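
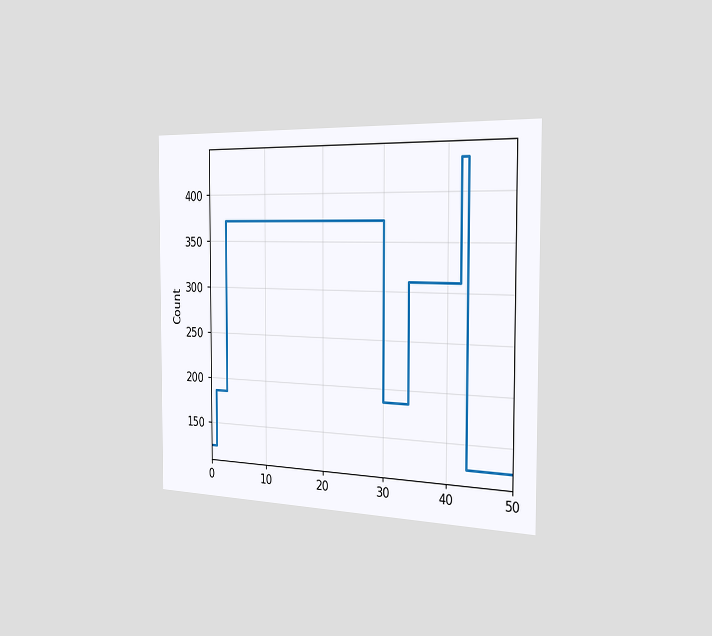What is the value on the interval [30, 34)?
186

The chart is viewed slightly from the right. On [30, 34) the step sits at 186.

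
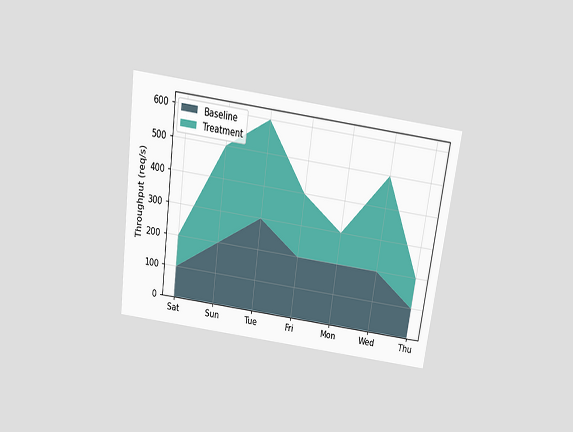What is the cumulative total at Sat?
The chart is tilted about 8° clockwise and viewed slightly from above. The stacked total at Sat reaches 200req/s.

200req/s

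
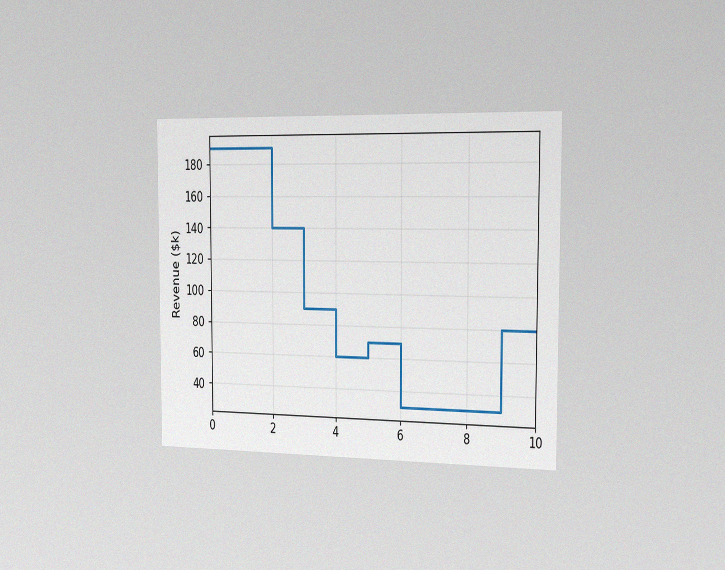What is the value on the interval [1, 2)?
$190k

The chart is viewed slightly from the right, with some photo noise. On [1, 2) the step sits at $190k.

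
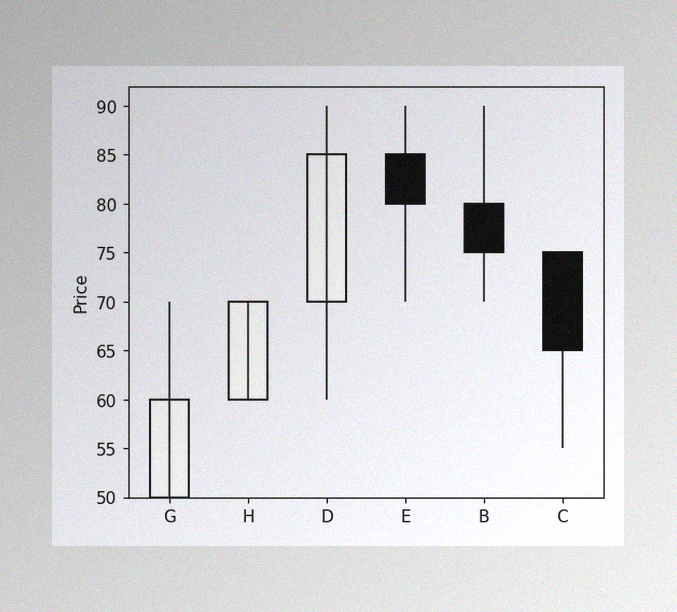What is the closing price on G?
60

The image has some photo noise and uneven lighting. The G candle closes at 60.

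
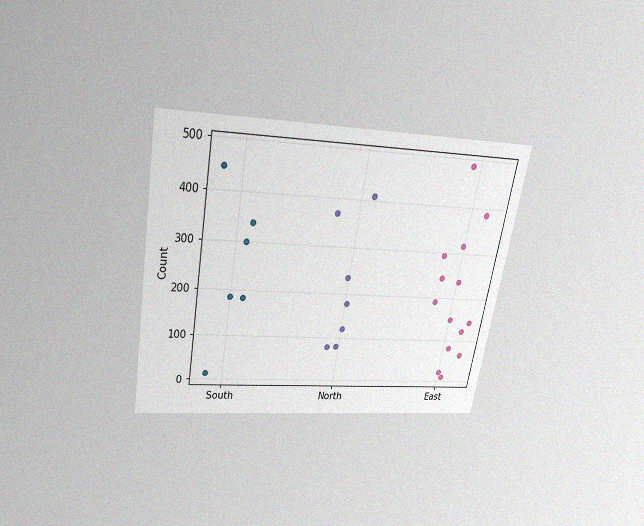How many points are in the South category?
6

The chart is tilted about 10° clockwise and viewed slightly from above, with some photo noise. Counting the markers in the South column gives 6.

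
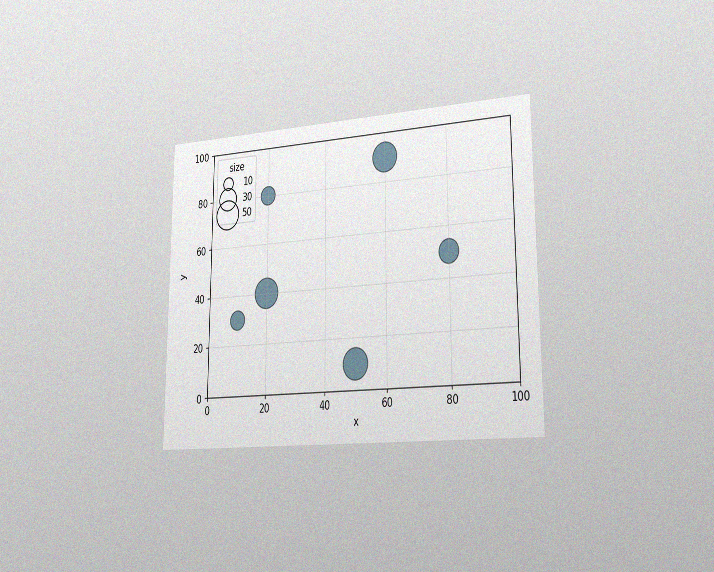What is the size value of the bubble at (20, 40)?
The chart is viewed slightly from the right, with some photo noise. Matching the bubble at (20, 40) against the size legend gives 50.

50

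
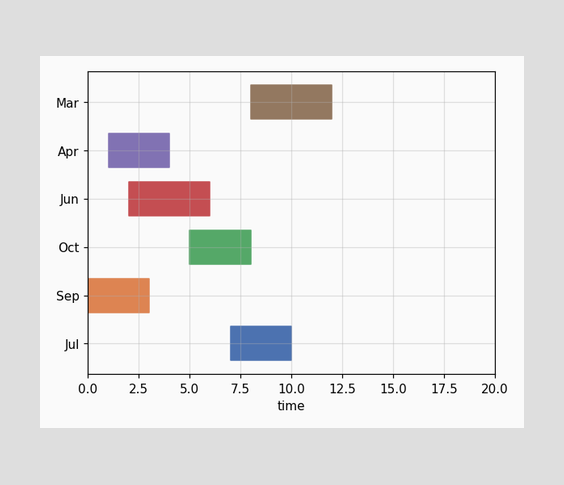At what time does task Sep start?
0

The Sep bar begins at t=0.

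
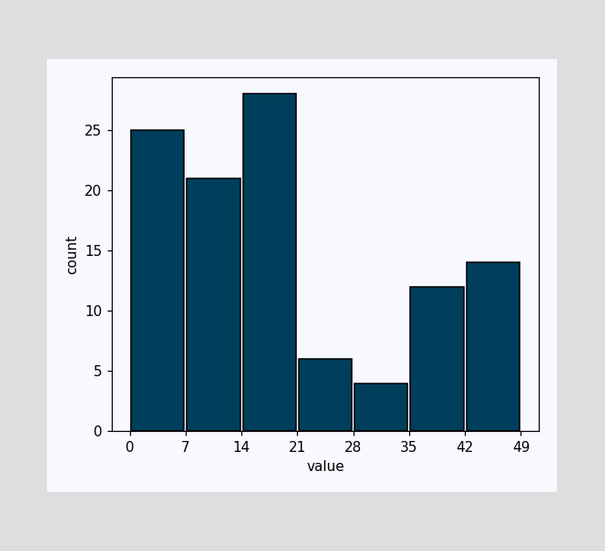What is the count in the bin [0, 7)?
The [0, 7) bin has height 25.

25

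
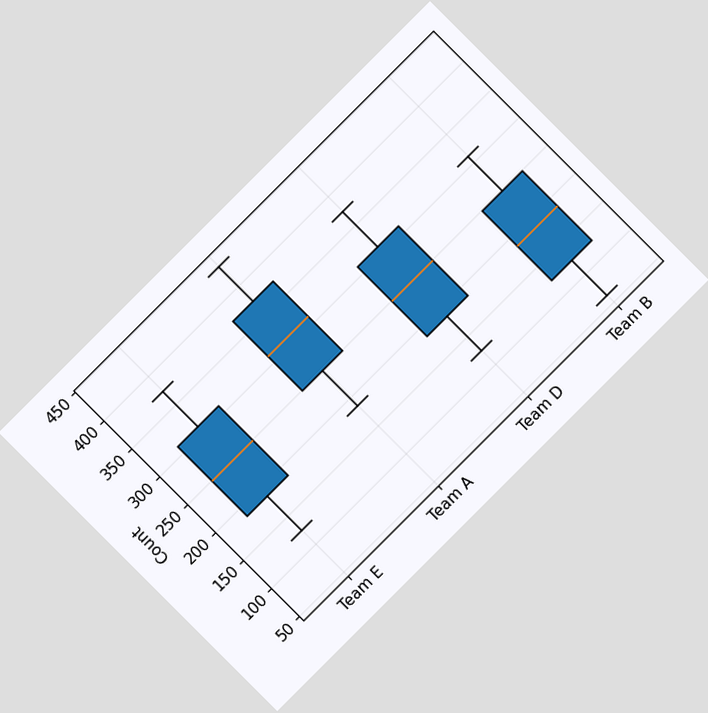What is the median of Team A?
310

The chart is tilted about 45° counter-clockwise. The median line in the Team A box sits at 310.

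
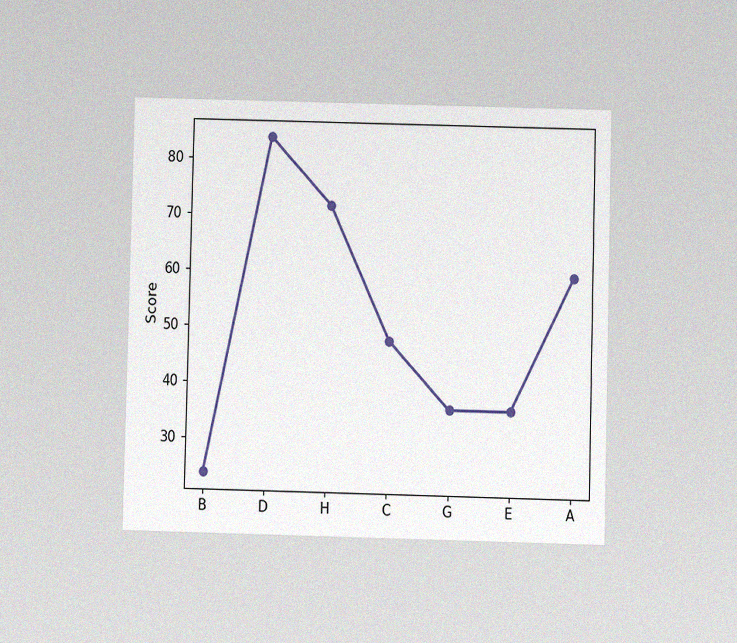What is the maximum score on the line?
84

The chart is viewed at a slight angle, with some photo noise. The highest point is at D, and reading across to the y-axis gives 84.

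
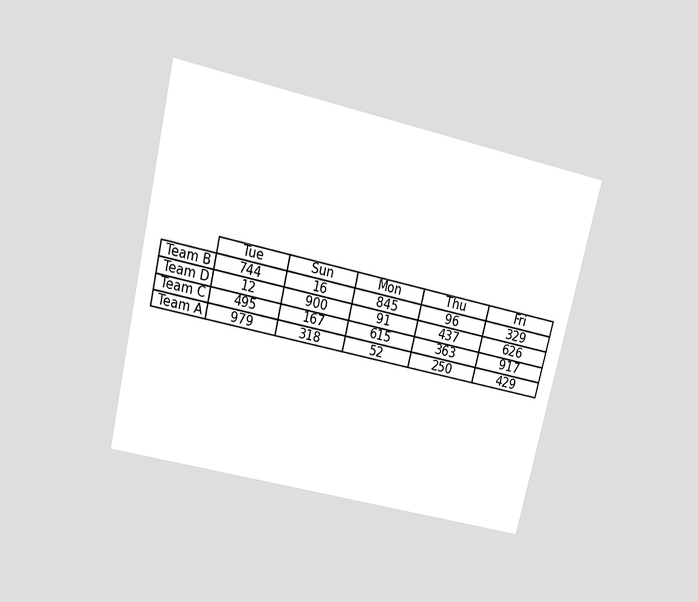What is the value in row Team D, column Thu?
The chart is tilted about 13° clockwise and viewed slightly from above. The (Team D, Thu) cell reads 437.

437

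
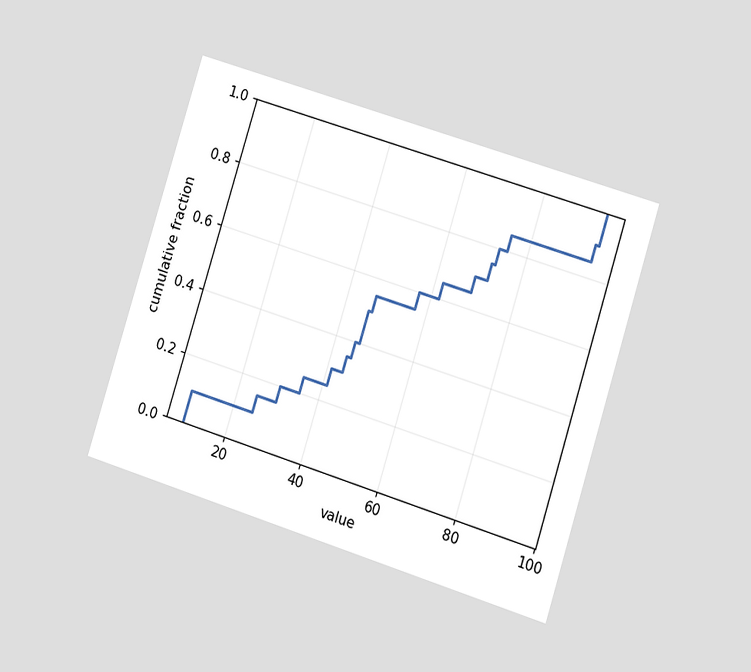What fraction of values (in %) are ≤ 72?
The chart is tilted about 17° clockwise and viewed at a slight angle. At x=72 the ECDF step is at 75%.

75%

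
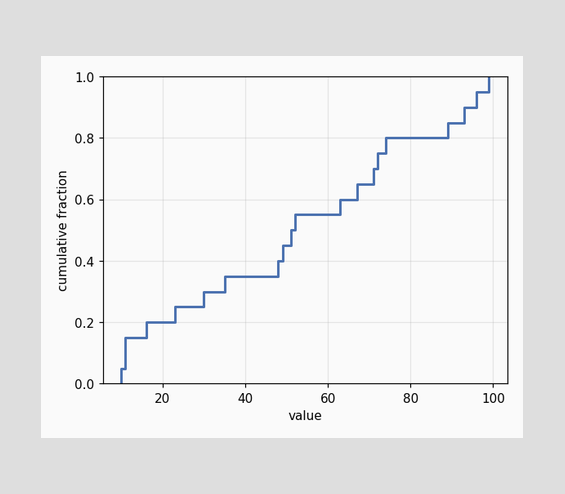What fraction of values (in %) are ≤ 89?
85%

At x=89 the ECDF step is at 85%.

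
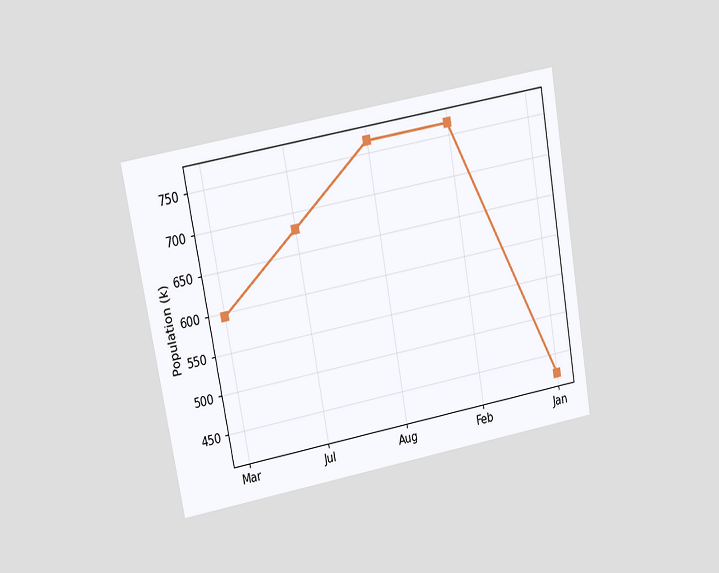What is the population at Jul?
The chart is tilted about 10° counter-clockwise and viewed at a slight angle. At Jul, the line is at 680k.

680k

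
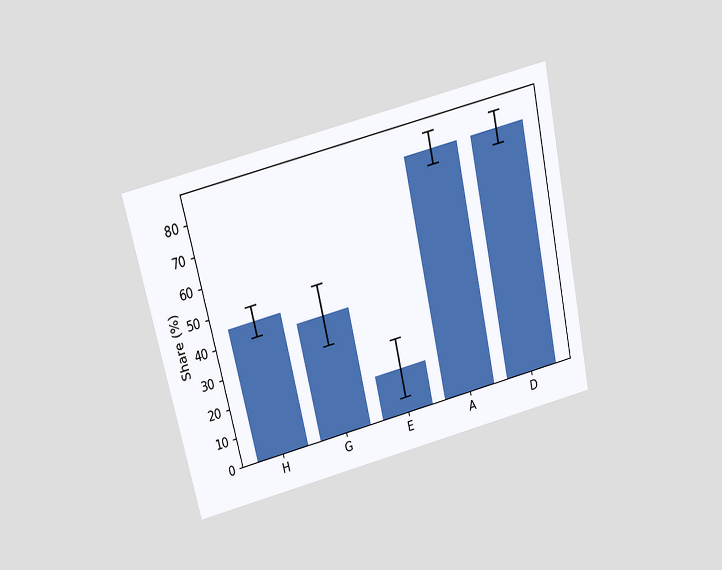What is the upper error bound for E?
25%

The chart is tilted about 13° counter-clockwise and viewed slightly from above. The E bar's upper whisker reaches 25%.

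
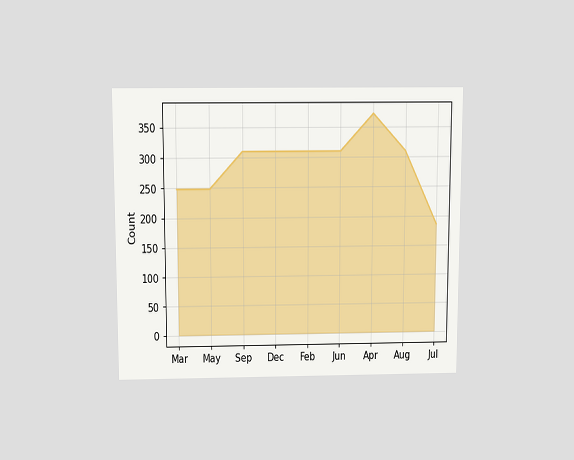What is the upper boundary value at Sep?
The chart is viewed slightly from above. At Sep the upper boundary is at 310.

310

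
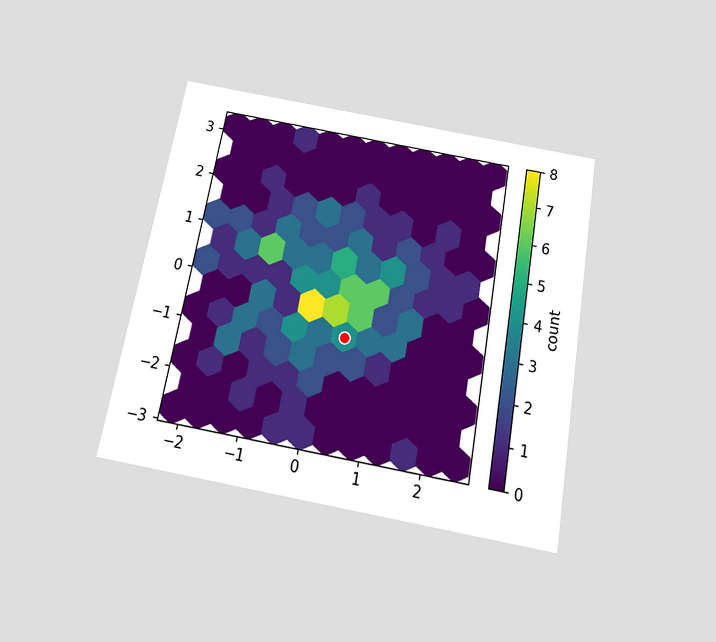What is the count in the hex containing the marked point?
The chart is tilted about 10° clockwise and viewed slightly from below. The marked hex reads 4 on the colorbar.

4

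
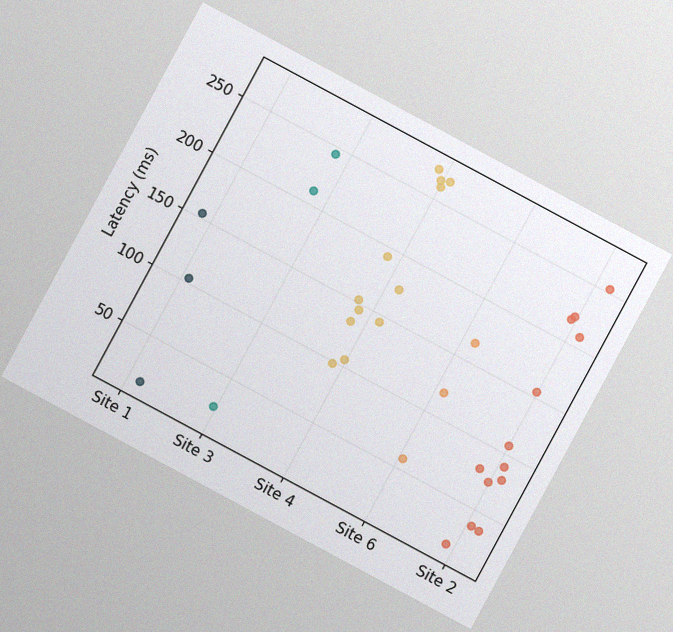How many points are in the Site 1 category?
3

The chart is tilted about 28° clockwise, with some photo noise. Counting the markers in the Site 1 column gives 3.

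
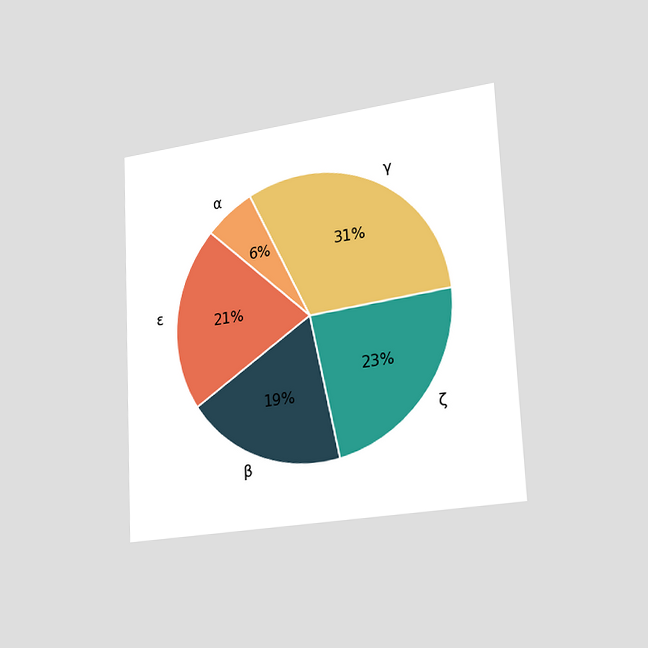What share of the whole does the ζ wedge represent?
23%

The chart is tilted about 3° counter-clockwise and viewed slightly from the right. The ζ slice takes up 23% of the pie.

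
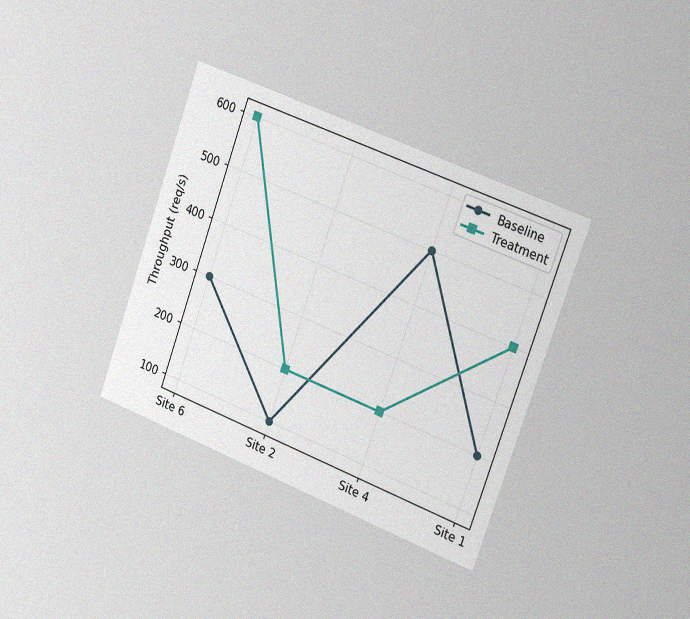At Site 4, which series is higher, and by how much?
The chart is tilted about 20° clockwise and viewed slightly from the right, with some photo noise. At Site 4, Baseline sits above the other line by 300req/s.

Baseline, by 300req/s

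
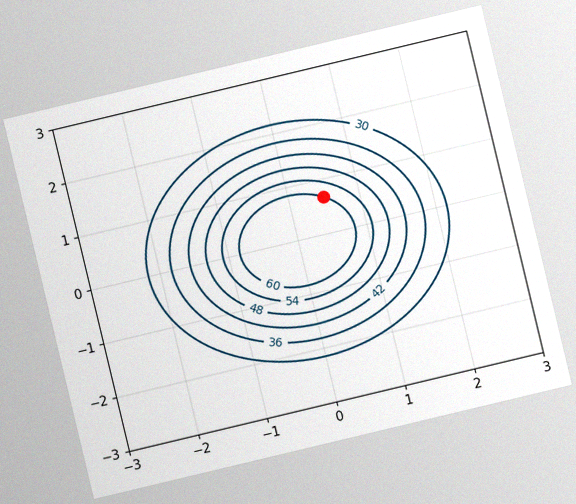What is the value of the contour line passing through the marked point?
The chart is tilted about 13° counter-clockwise, with some photo noise. The marked point sits on the contour labelled 60.

60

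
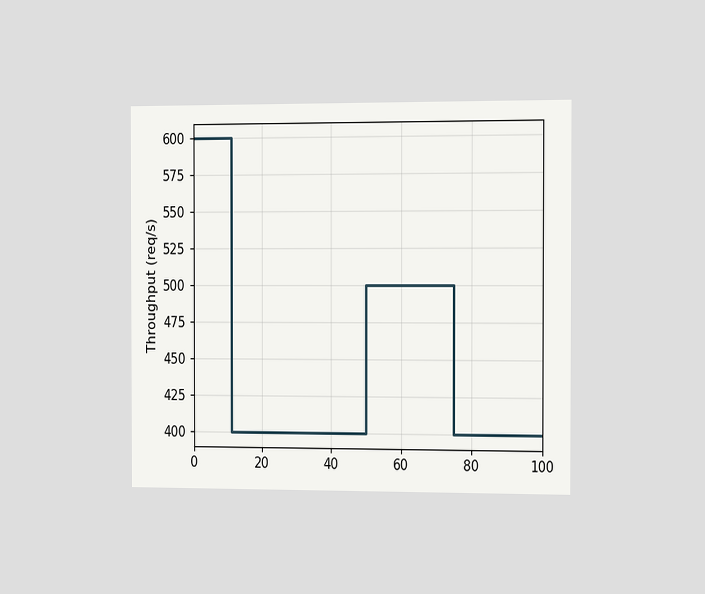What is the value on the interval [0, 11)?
600req/s

The chart is viewed slightly from the right. On [0, 11) the step sits at 600req/s.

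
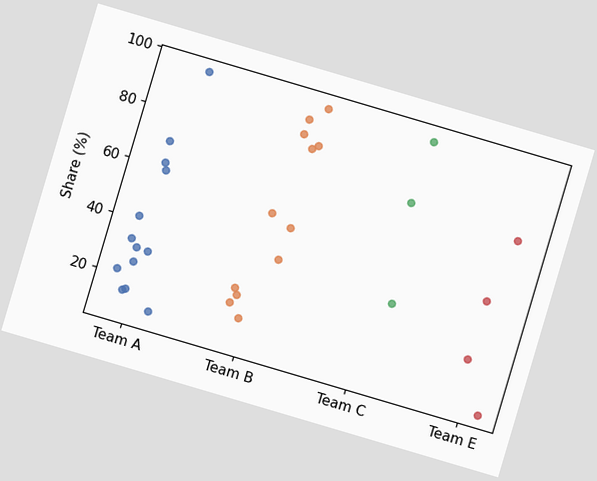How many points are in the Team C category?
The chart is tilted about 16° clockwise. Counting the markers in the Team C column gives 3.

3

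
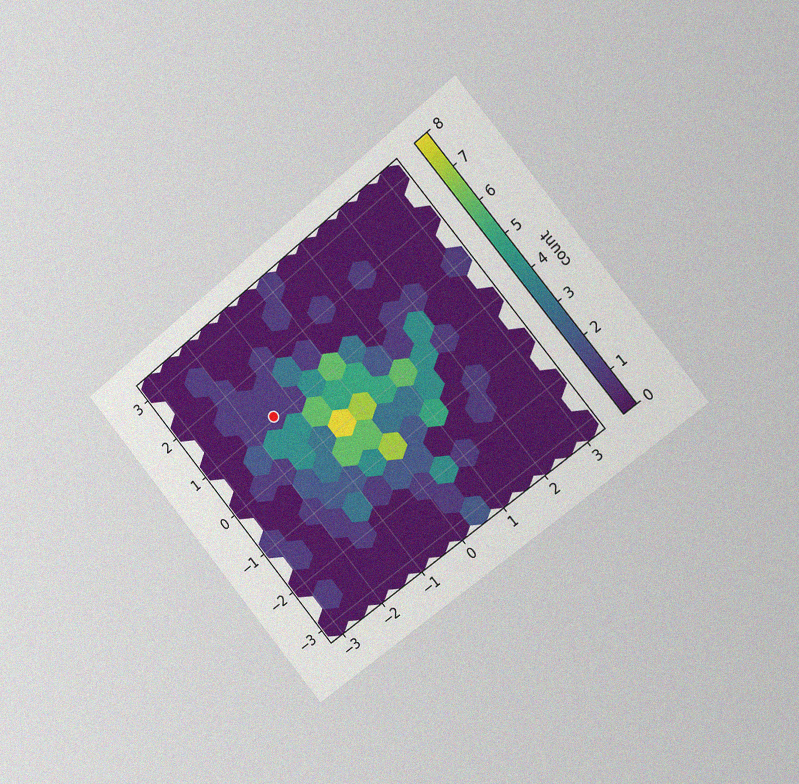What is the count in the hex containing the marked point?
The chart is tilted about 40° counter-clockwise and viewed slightly from the right, with some photo noise. The marked hex reads 1 on the colorbar.

1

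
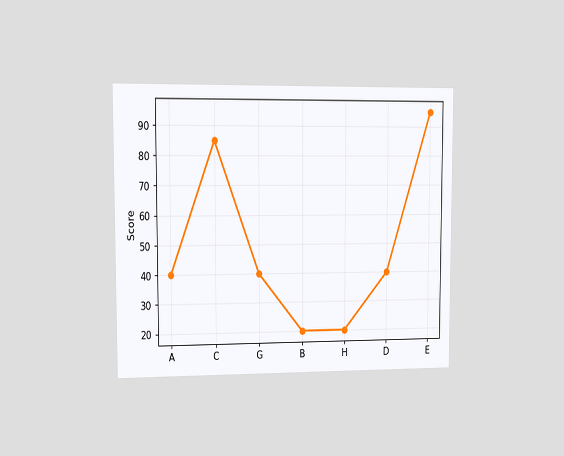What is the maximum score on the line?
The chart is viewed at a slight angle. The highest point is at E, and reading across to the y-axis gives 95.

95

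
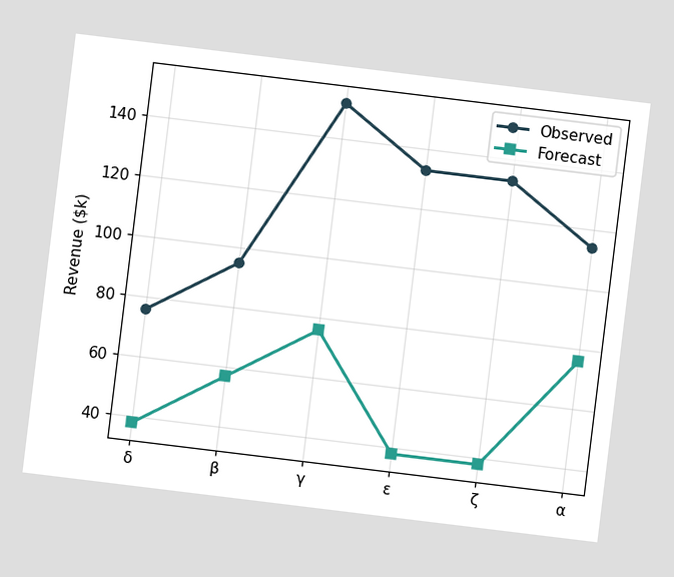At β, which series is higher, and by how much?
The chart is tilted about 7° clockwise. At β, Observed sits above the other line by $38k.

Observed, by $38k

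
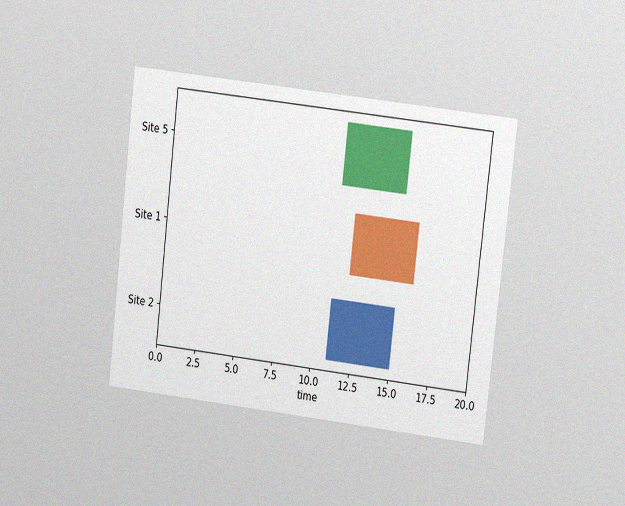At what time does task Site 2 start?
11

The chart is tilted about 7° clockwise and viewed at a slight angle, with some photo noise. The Site 2 bar begins at t=11.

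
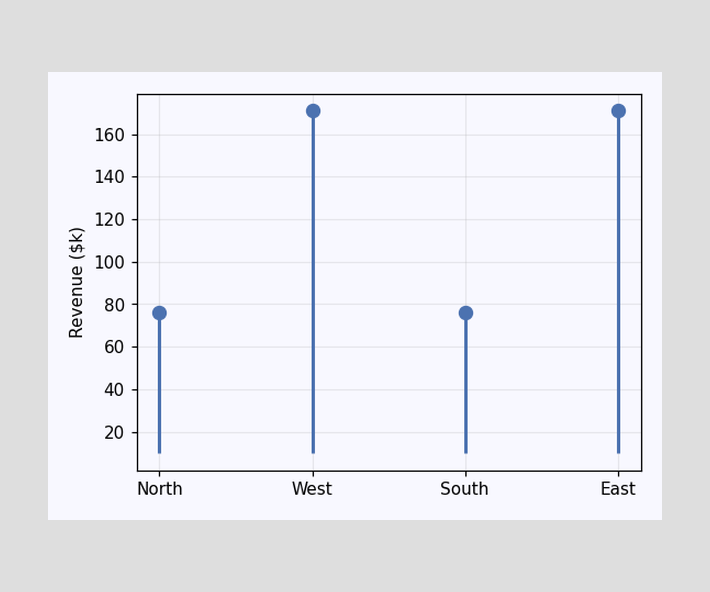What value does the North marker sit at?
The North marker sits at $76k.

$76k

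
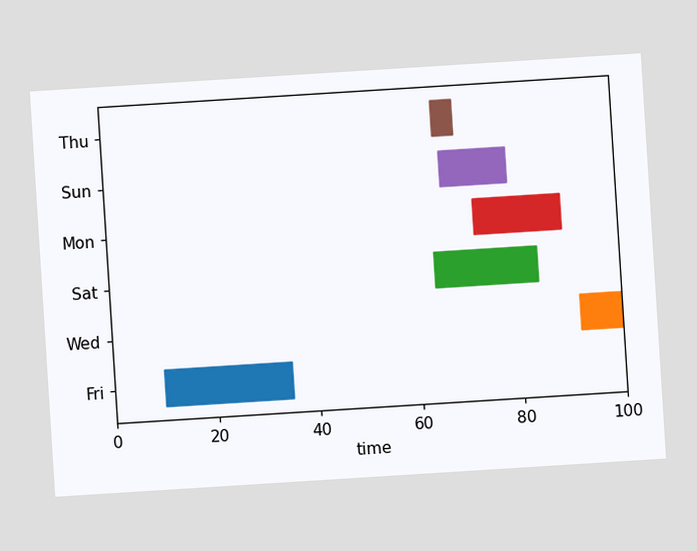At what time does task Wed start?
92

The chart is tilted about 4° counter-clockwise. The Wed bar begins at t=92.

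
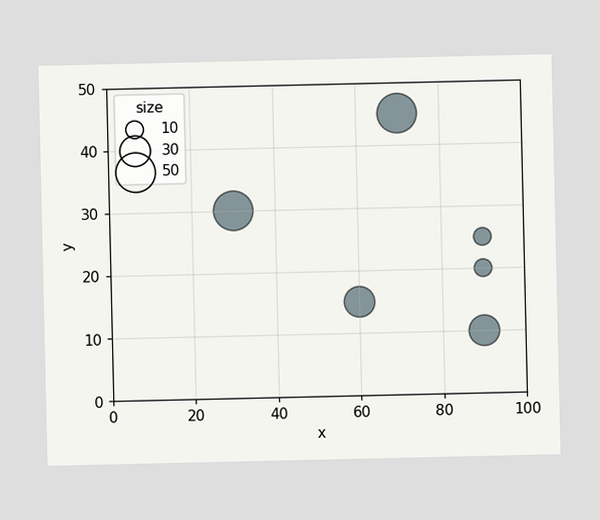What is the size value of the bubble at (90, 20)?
Matching the bubble at (90, 20) against the size legend gives 10.

10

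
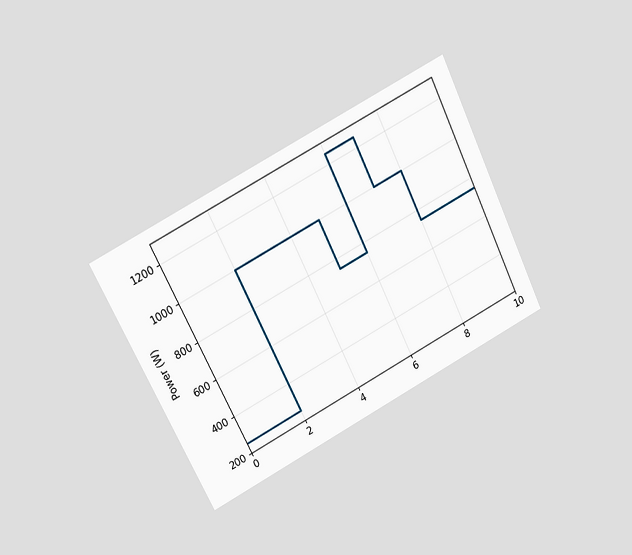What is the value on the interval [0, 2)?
The chart is tilted about 27° counter-clockwise and viewed at a slight angle. On [0, 2) the step sits at 250W.

250W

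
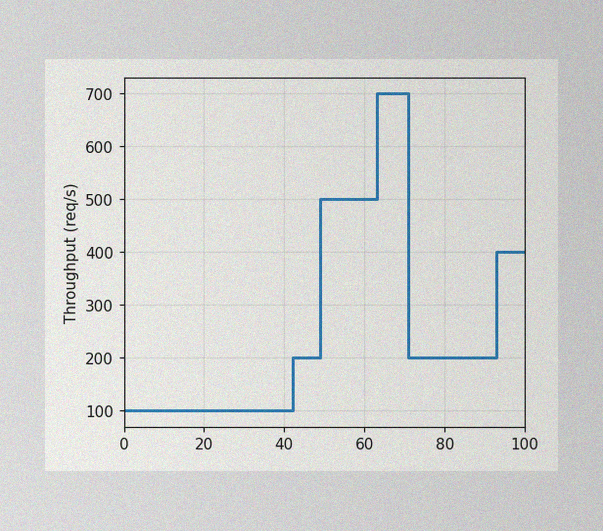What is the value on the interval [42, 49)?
200req/s

The image has some photo noise and uneven lighting. On [42, 49) the step sits at 200req/s.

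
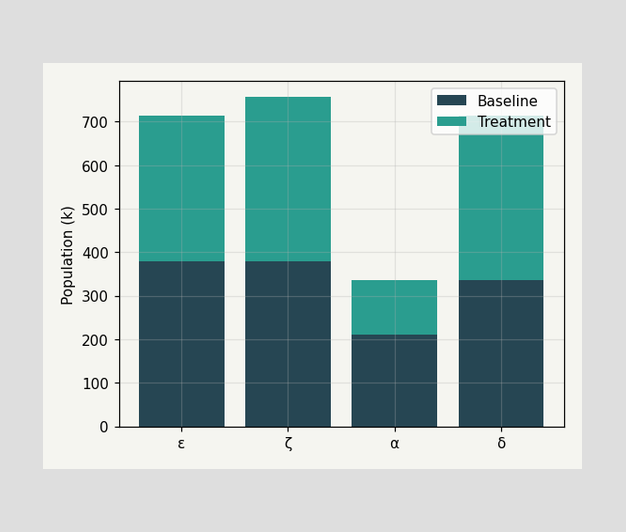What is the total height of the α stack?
336k

The α stack's top reaches 336k on the y-axis.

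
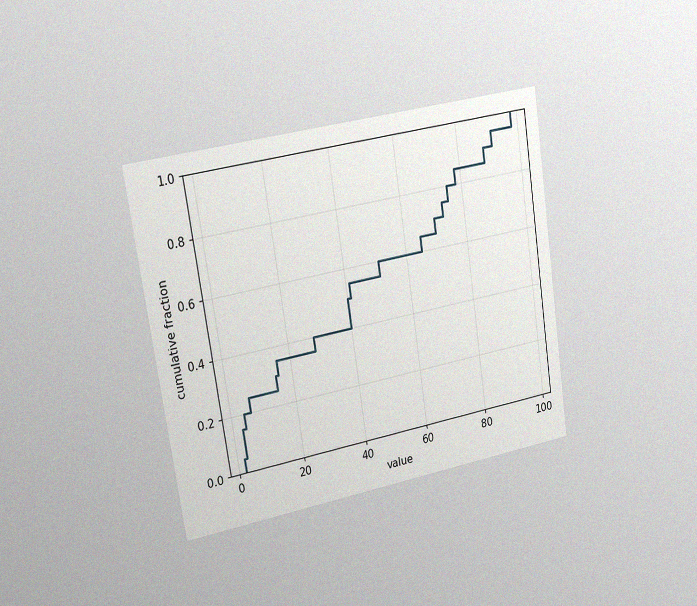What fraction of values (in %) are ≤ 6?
The chart is tilted about 9° counter-clockwise and viewed slightly from the left, with some photo noise. At x=6 the ECDF step is at 25%.

25%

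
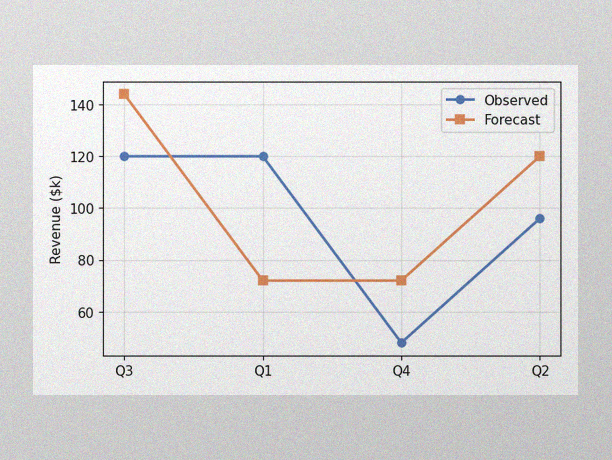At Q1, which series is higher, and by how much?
Observed, by $48k

The image has some photo noise and uneven lighting. At Q1, Observed sits above the other line by $48k.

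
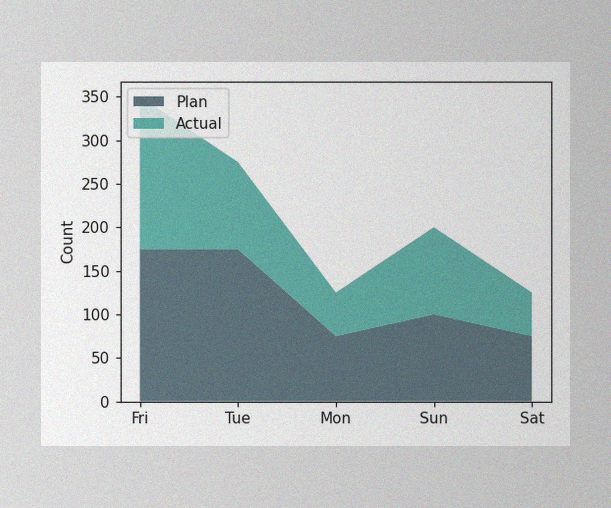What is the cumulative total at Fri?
350

The image has some photo noise and uneven lighting. The stacked total at Fri reaches 350.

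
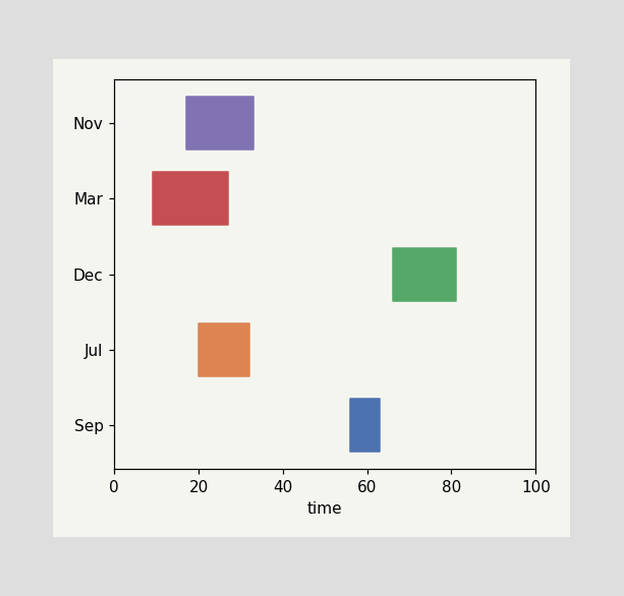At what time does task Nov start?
17

The Nov bar begins at t=17.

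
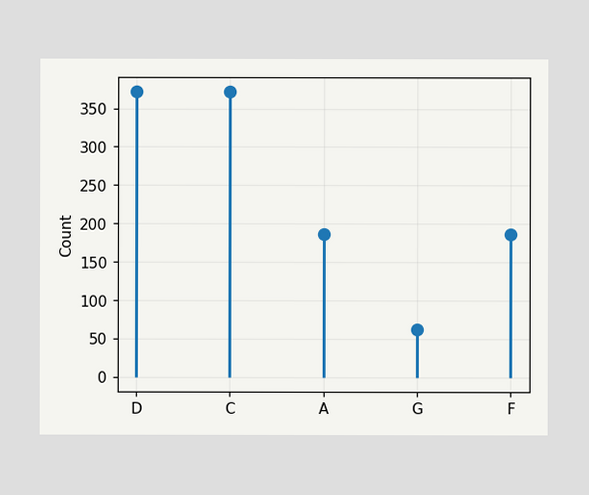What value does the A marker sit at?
186

The A marker sits at 186.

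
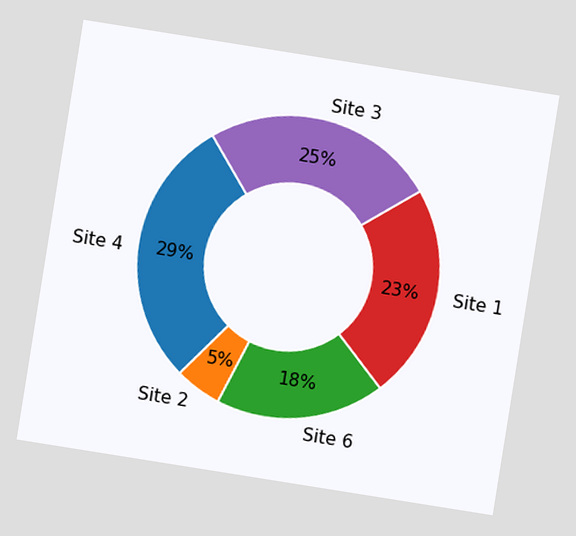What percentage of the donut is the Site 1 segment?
23%

The chart is tilted about 9° clockwise. The Site 1 segment takes up 23% of the ring.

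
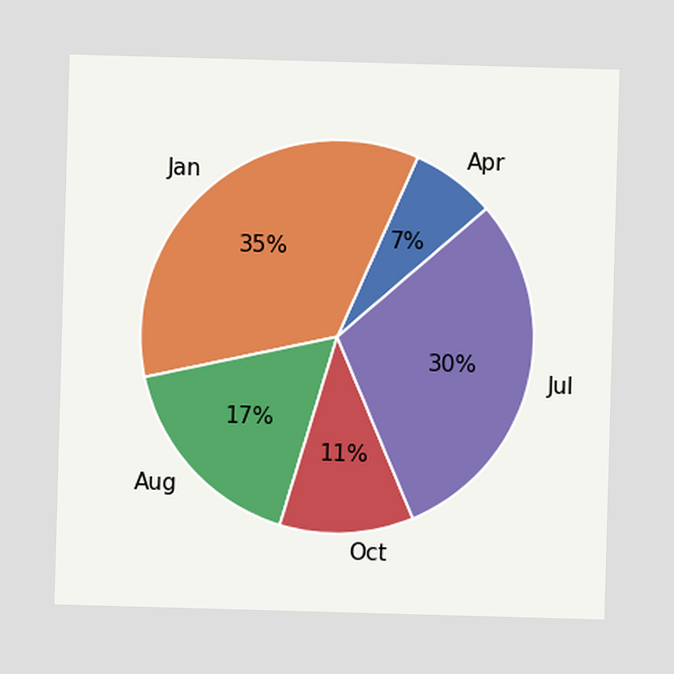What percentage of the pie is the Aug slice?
The Aug slice takes up 17% of the pie.

17%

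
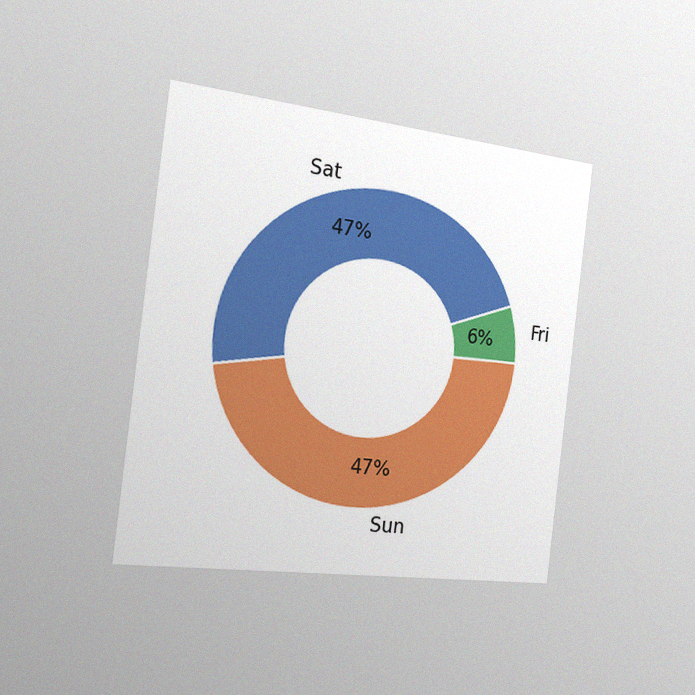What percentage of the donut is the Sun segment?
The chart is tilted about 7° clockwise and viewed slightly from the left, with some photo noise. The Sun segment takes up 47% of the ring.

47%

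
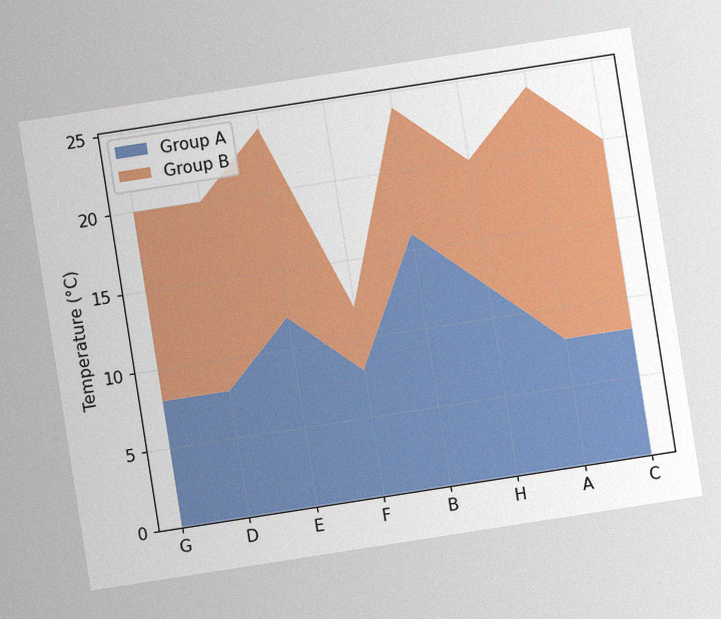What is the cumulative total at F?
12°C

The chart is tilted about 9° counter-clockwise, with some photo noise. The stacked total at F reaches 12°C.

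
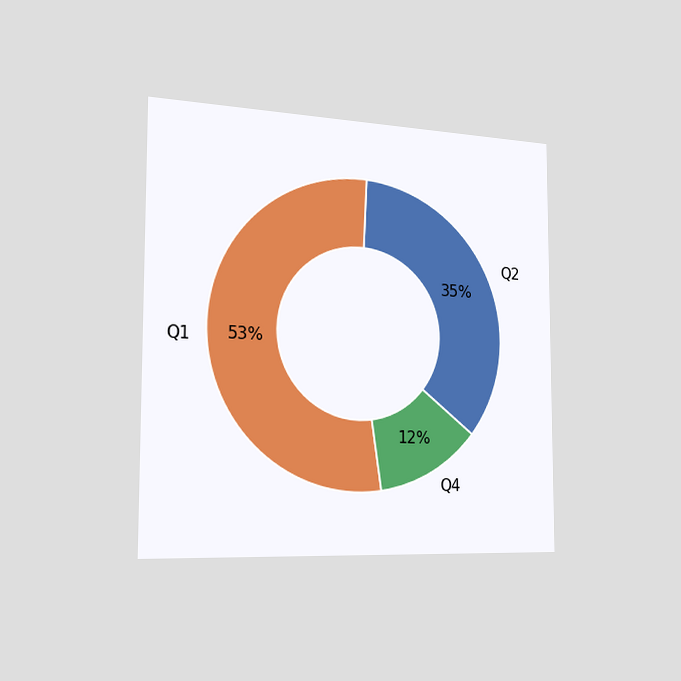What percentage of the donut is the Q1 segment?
The chart is viewed slightly from the left. The Q1 segment takes up 53% of the ring.

53%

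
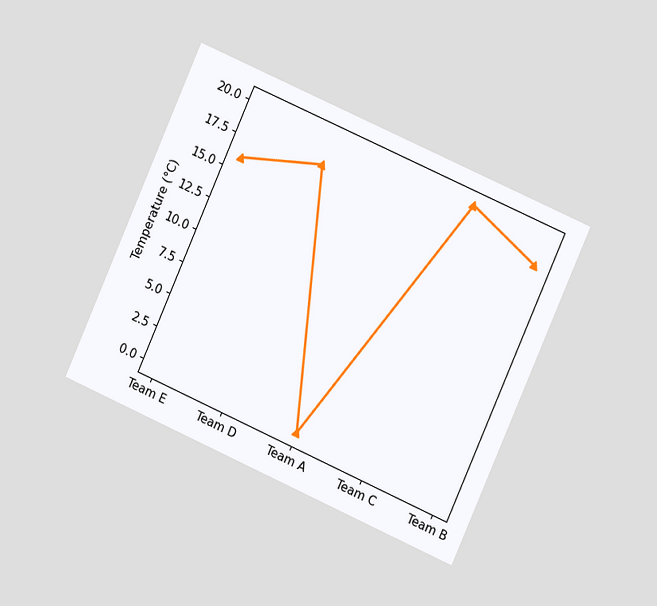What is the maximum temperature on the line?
20°C

The chart is tilted about 24° clockwise and viewed slightly from the right. The highest point is at Team C, and reading across to the y-axis gives 20°C.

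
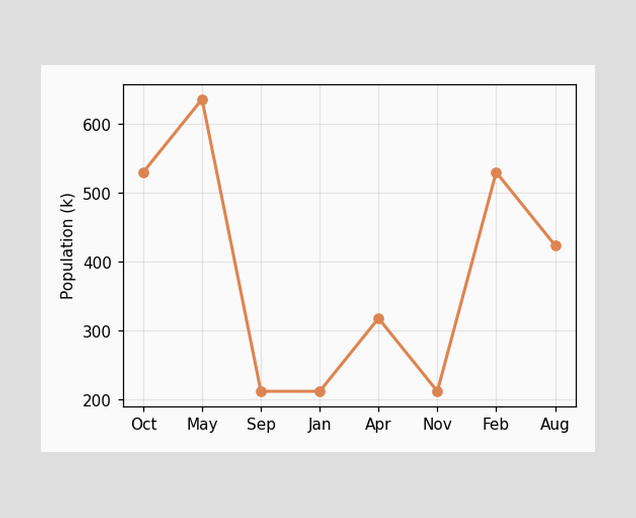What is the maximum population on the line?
636k

The highest point is at May, and reading across to the y-axis gives 636k.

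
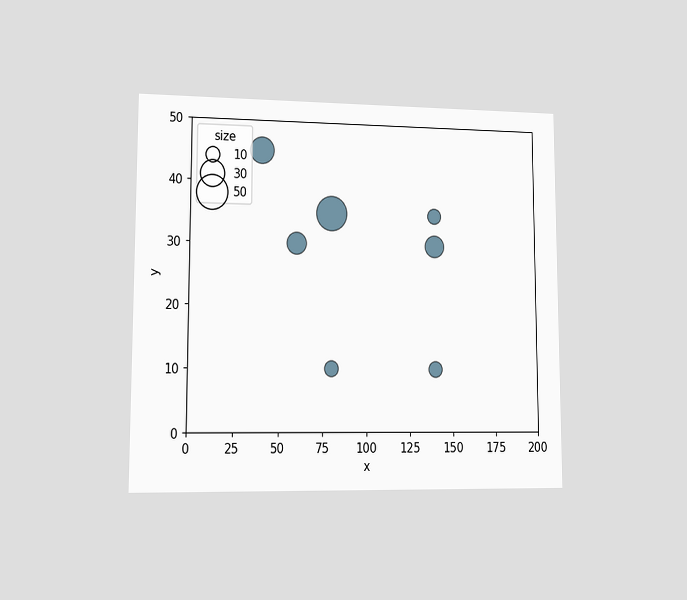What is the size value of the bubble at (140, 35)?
The chart is viewed at a slight angle. Matching the bubble at (140, 35) against the size legend gives 10.

10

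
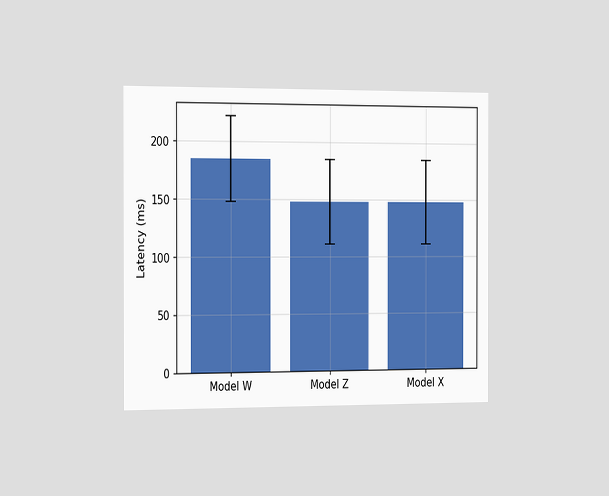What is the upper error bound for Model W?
222ms

The chart is viewed slightly from the left. The Model W bar's upper whisker reaches 222ms.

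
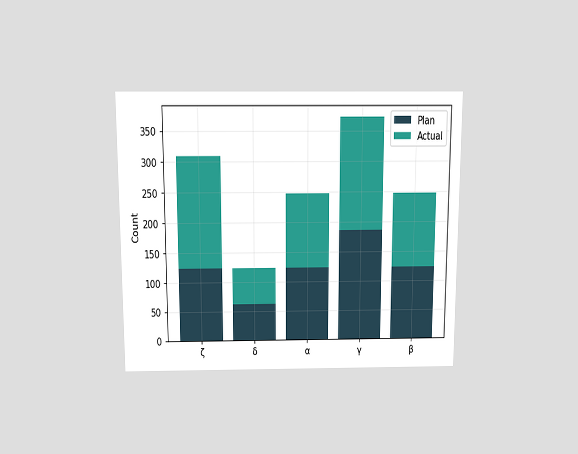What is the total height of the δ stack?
The chart is viewed slightly from above. The δ stack's top reaches 124 on the y-axis.

124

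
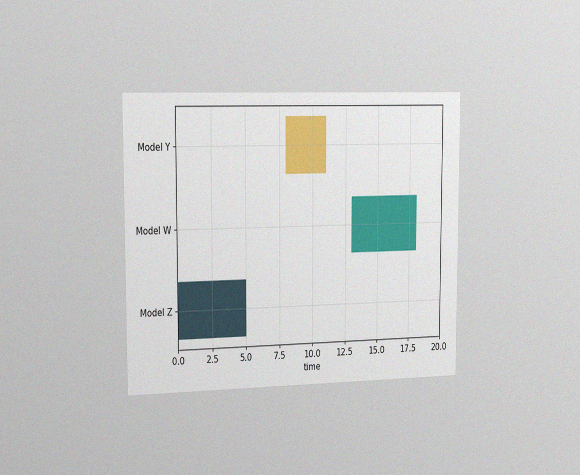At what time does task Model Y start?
The chart is viewed slightly from the left, with some photo noise. The Model Y bar begins at t=8.

8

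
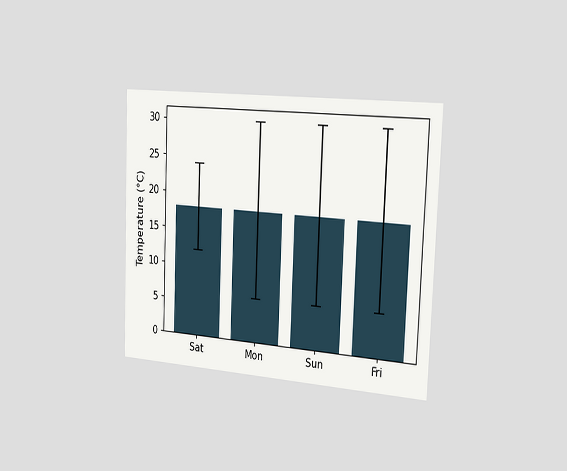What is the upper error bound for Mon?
30°C

The chart is tilted about 2° clockwise and viewed slightly from the right. The Mon bar's upper whisker reaches 30°C.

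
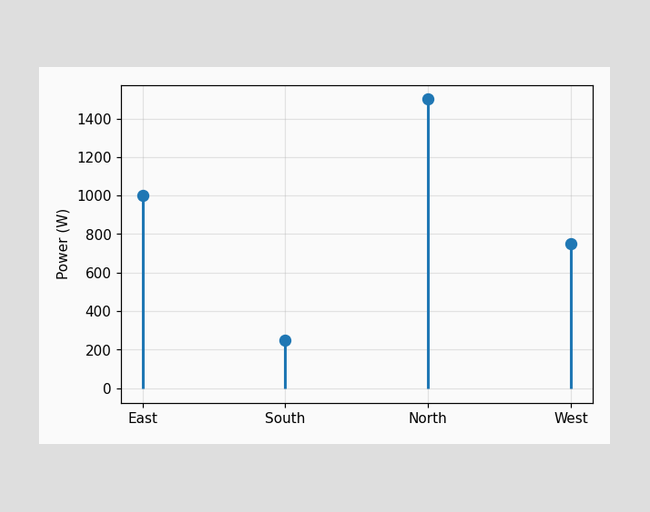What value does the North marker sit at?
1500W

The North marker sits at 1500W.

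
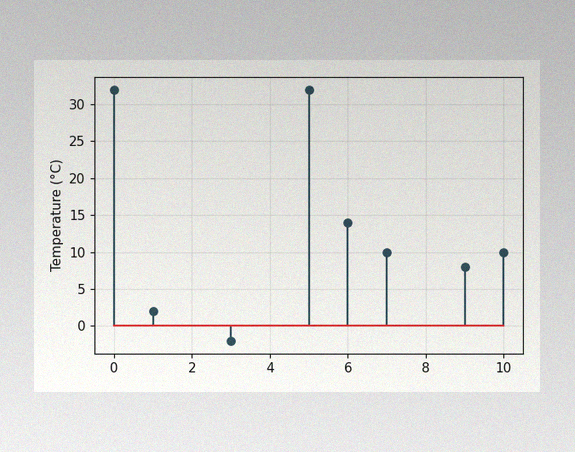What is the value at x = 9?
The image has some photo noise and uneven lighting. The stem at x=9 reaches 8°C.

8°C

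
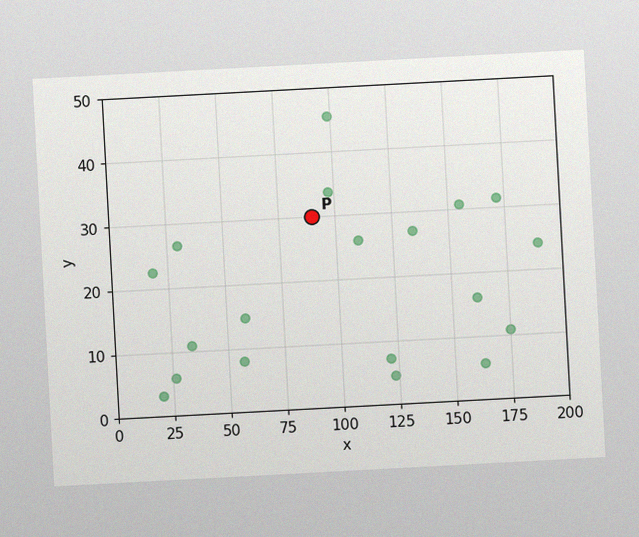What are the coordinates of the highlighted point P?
The chart is tilted about 3° counter-clockwise, with some photo noise. Following the gridlines from P to each axis, P sits at (90, 30).

(90, 30)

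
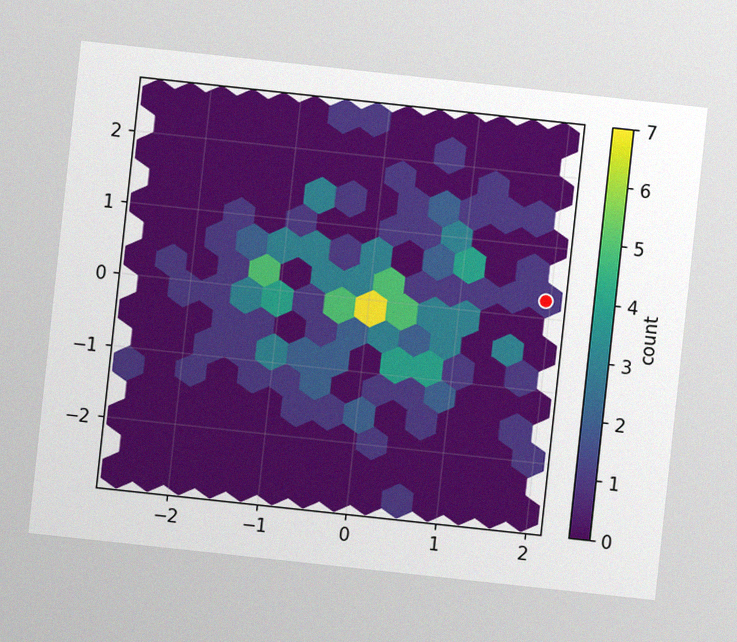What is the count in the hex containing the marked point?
1

The chart is tilted about 6° clockwise, with some photo noise. The marked hex reads 1 on the colorbar.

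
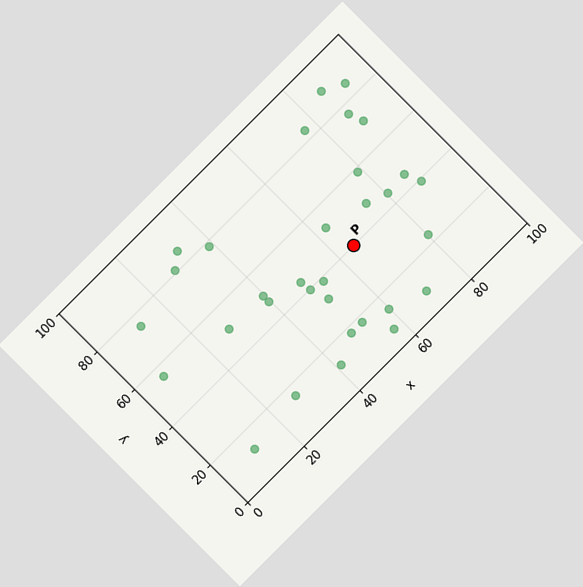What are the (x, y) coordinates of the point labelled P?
The chart is tilted about 45° counter-clockwise. Following the gridlines from P to each axis, P sits at (65, 40).

(65, 40)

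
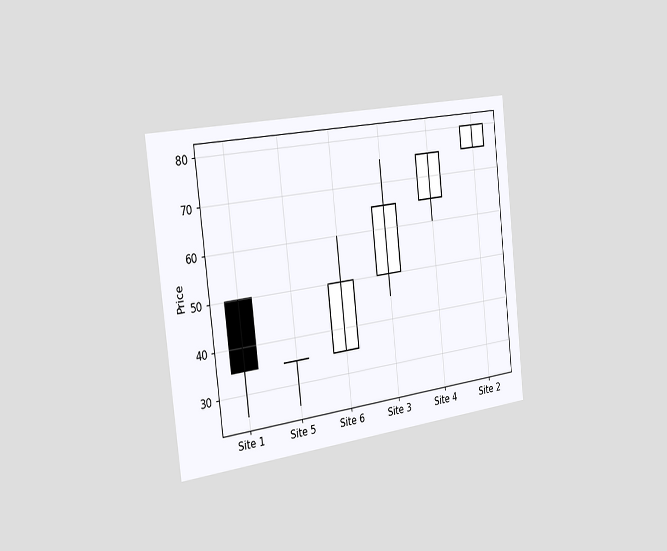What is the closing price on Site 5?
35

The chart is tilted about 6° counter-clockwise and viewed slightly from the left. The Site 5 candle closes at 35.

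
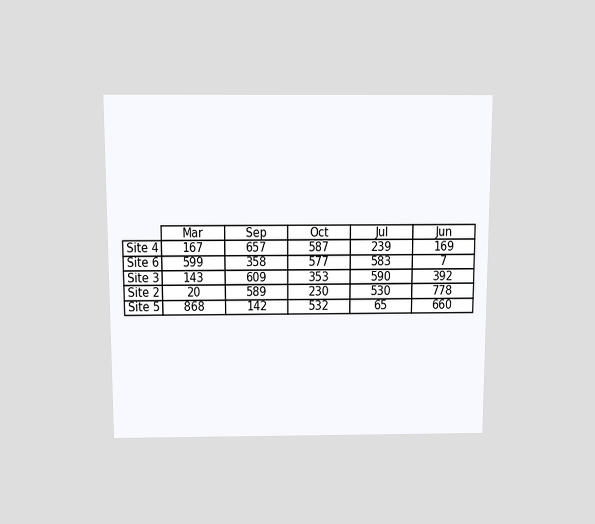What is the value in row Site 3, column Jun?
392

The chart is viewed slightly from above. The (Site 3, Jun) cell reads 392.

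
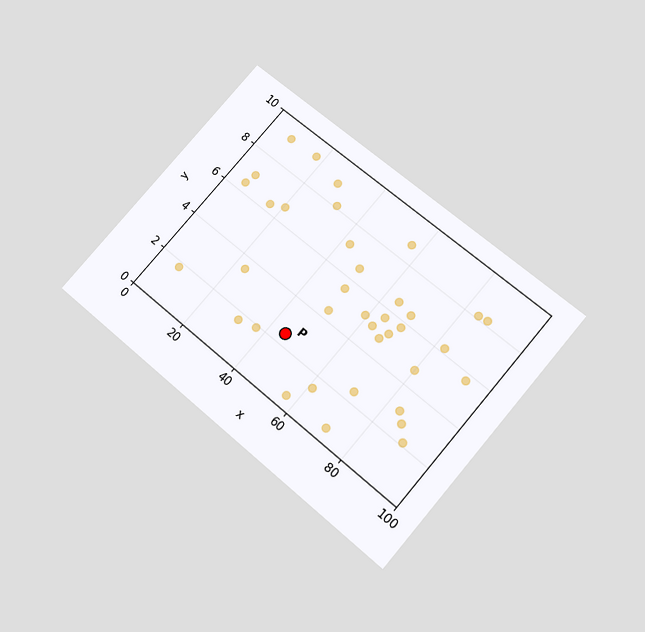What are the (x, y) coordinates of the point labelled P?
(45, 2.5)

The chart is tilted about 41° clockwise and viewed slightly from below. Following the gridlines from P to each axis, P sits at (45, 2.5).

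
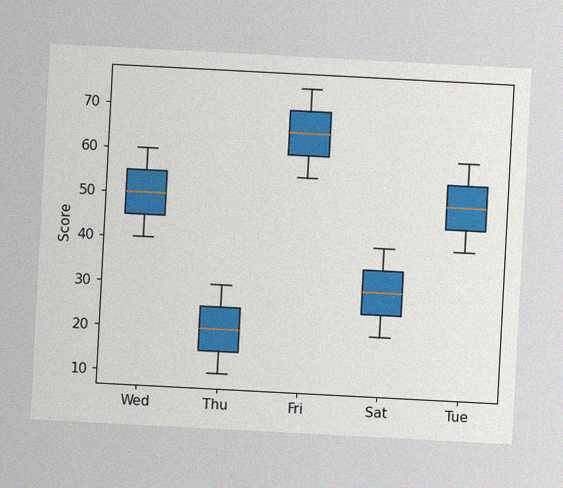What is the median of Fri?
65

The chart is tilted about 3° clockwise, with some photo noise. The median line in the Fri box sits at 65.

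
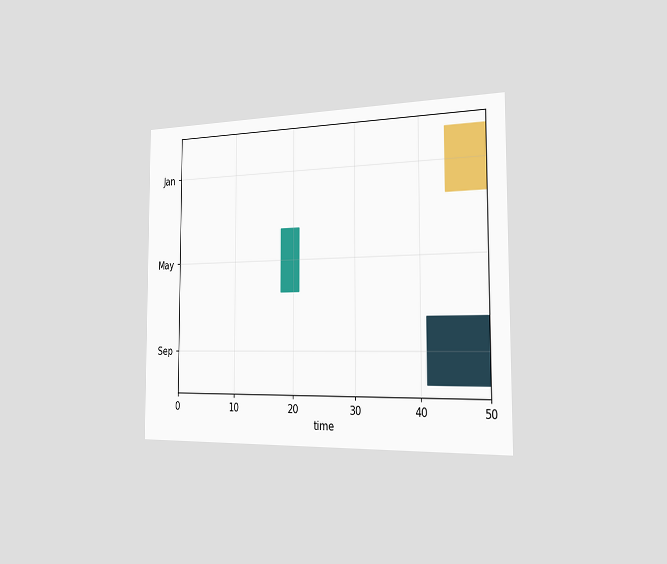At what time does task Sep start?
The chart is viewed slightly from the right. The Sep bar begins at t=41.

41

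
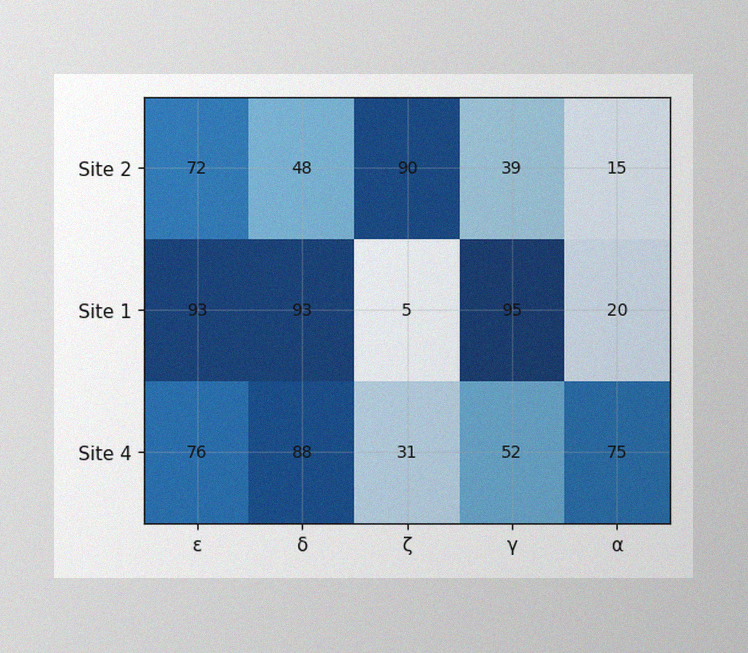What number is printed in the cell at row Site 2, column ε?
72

The image has some photo noise and uneven lighting. The (Site 2, ε) cell reads 72.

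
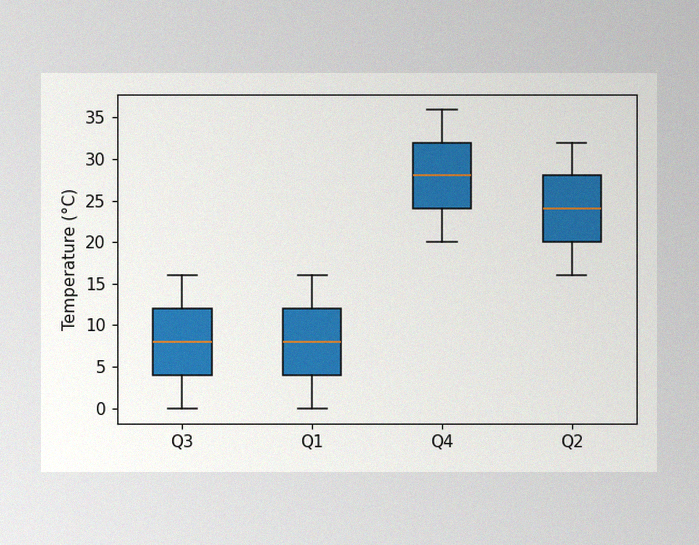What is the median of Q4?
28°C

The image has some photo noise and uneven lighting. The median line in the Q4 box sits at 28°C.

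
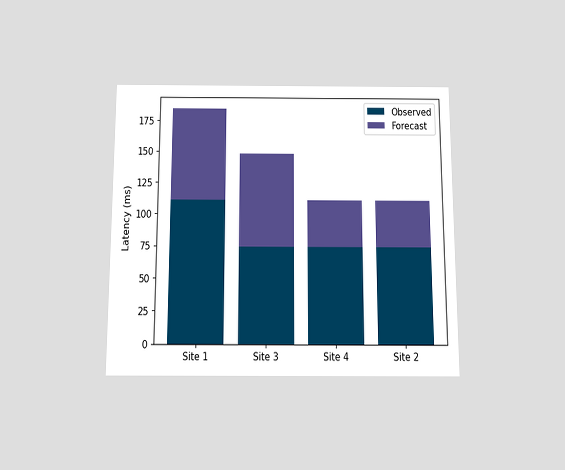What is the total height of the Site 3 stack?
148ms

The chart is viewed slightly from below. The Site 3 stack's top reaches 148ms on the y-axis.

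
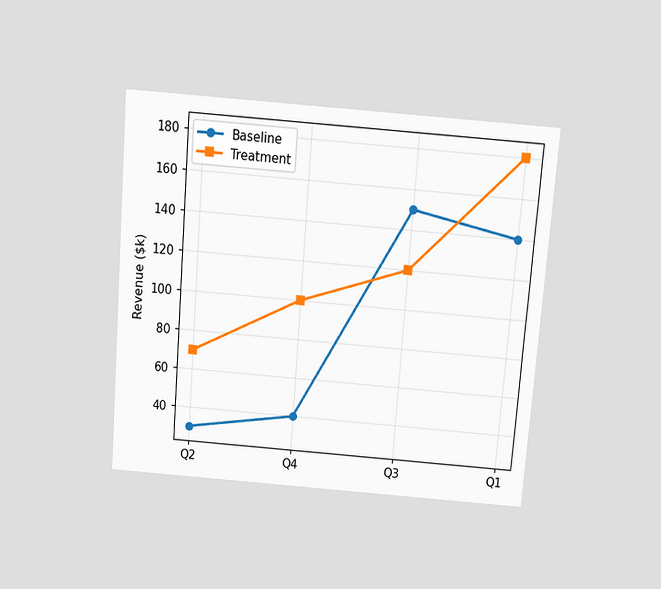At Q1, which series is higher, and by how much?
The chart is tilted about 4° clockwise and viewed slightly from above. At Q1, Treatment sits above the other line by $40k.

Treatment, by $40k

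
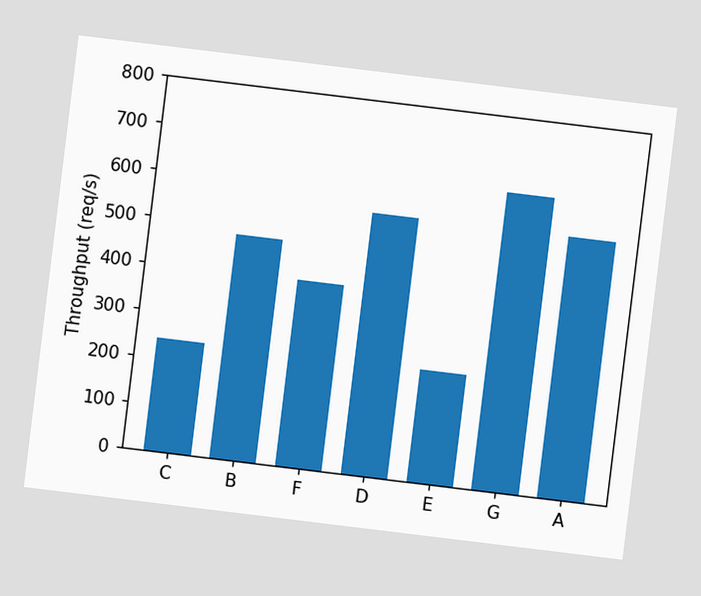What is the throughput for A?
The chart is tilted about 7° clockwise. Reading along the chart's y-axis, the A bar reaches 560req/s.

560req/s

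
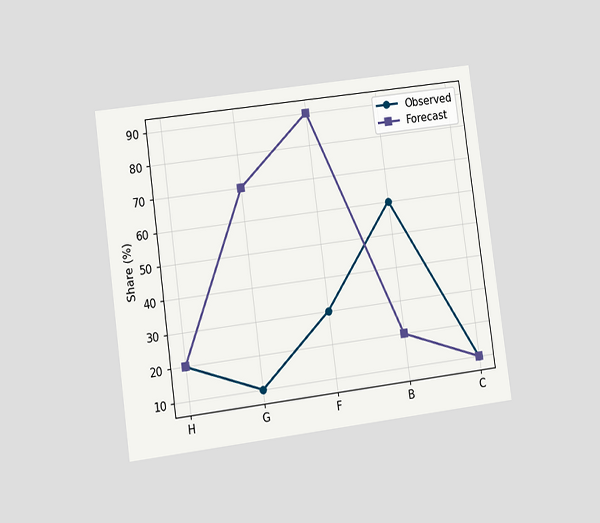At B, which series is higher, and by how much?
Observed, by 40%

The chart is tilted about 7° counter-clockwise and viewed at a slight angle. At B, Observed sits above the other line by 40%.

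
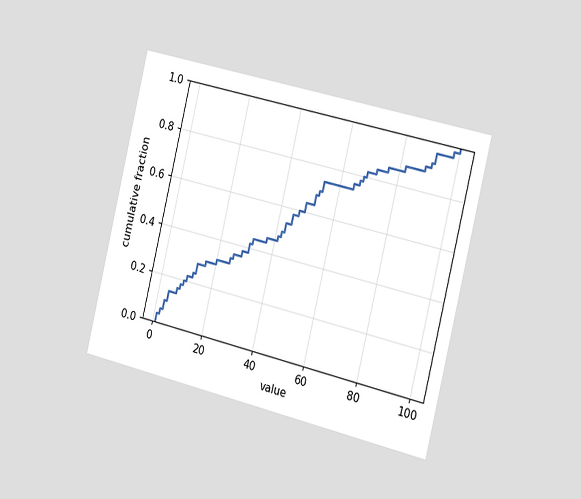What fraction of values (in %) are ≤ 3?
10%

The chart is tilted about 14° clockwise and viewed slightly from the right. At x=3 the ECDF step is at 10%.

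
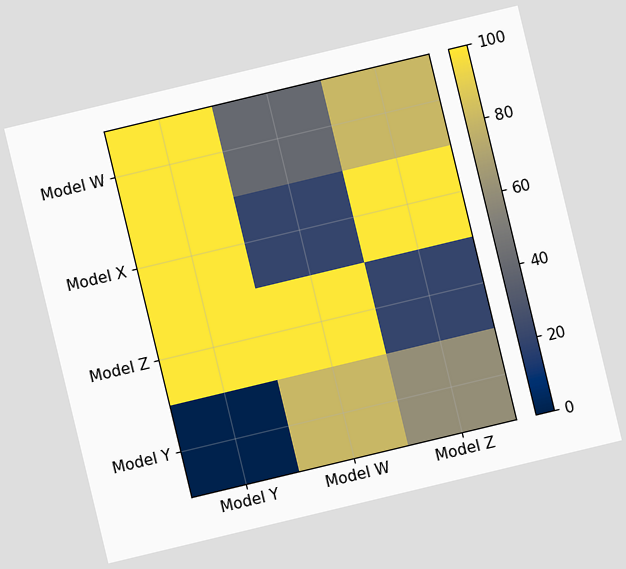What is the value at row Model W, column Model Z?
80

The chart is tilted about 13° counter-clockwise. Matching cell (Model W, Model Z) against the colorbar gives 80.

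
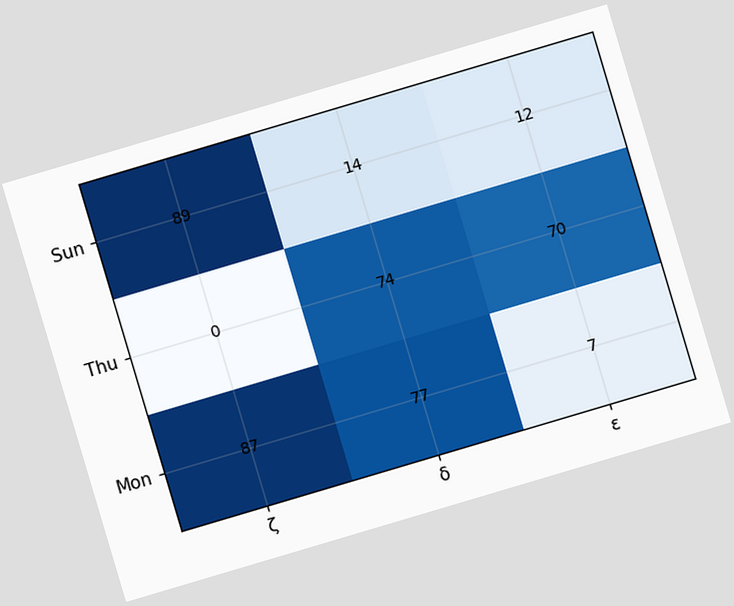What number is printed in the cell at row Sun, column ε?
12

The chart is tilted about 17° counter-clockwise. The (Sun, ε) cell reads 12.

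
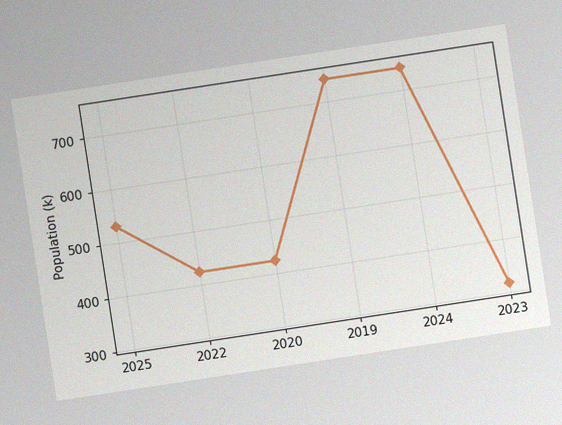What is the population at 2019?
The chart is tilted about 9° counter-clockwise, with some photo noise. At 2019, the line is at 742k.

742k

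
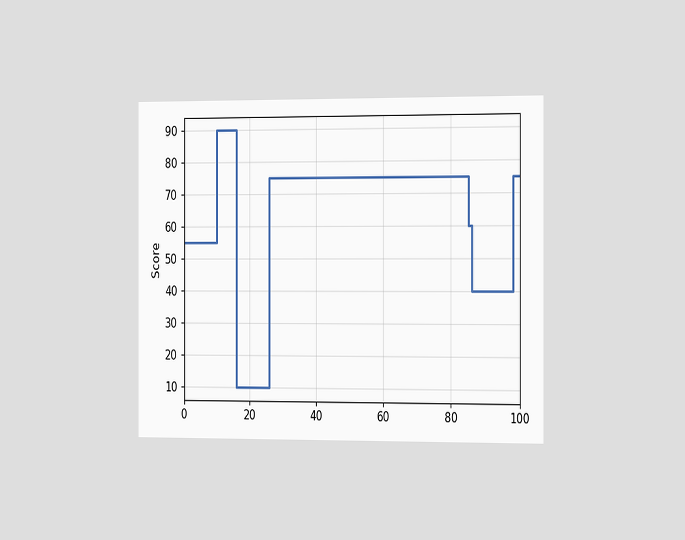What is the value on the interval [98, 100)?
75

The chart is viewed slightly from the right. On [98, 100) the step sits at 75.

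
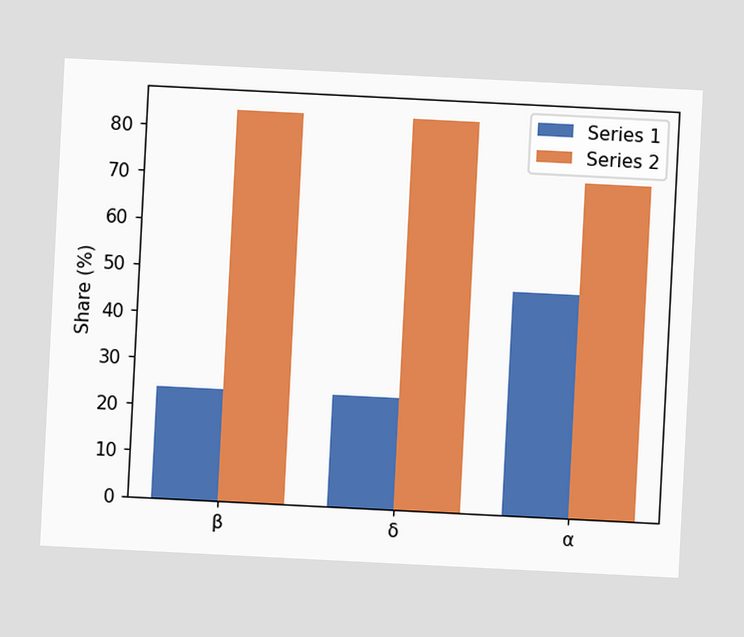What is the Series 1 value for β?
The chart is tilted about 3° clockwise. The Series 1 bar at β reaches 24% on the y-axis.

24%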